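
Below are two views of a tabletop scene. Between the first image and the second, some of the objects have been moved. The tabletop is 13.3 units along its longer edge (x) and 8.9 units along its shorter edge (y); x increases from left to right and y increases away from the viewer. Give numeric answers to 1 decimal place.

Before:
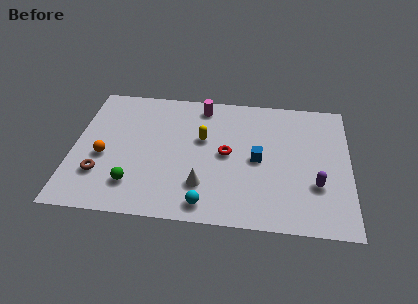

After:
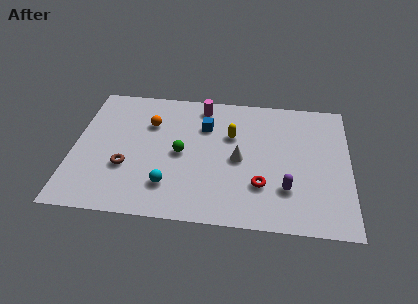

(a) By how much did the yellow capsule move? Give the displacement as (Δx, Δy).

(1.4, 0.4)

The yellow capsule started near (6.2, 5.4) and ended near (7.6, 5.8).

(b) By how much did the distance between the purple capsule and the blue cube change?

+2.4

They were about 3.1 units apart before and 5.5 after — 2.4 units further apart.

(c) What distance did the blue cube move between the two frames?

3.3

The blue cube was near (8.9, 4.3) before and (6.3, 6.3) after, so it travelled √(2.6² + 2.0²) ≈ 3.3 units.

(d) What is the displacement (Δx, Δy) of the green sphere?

(2.2, 2.3)

From the two frames, the green sphere sits at roughly (3.0, 2.0) before and (5.2, 4.3) after.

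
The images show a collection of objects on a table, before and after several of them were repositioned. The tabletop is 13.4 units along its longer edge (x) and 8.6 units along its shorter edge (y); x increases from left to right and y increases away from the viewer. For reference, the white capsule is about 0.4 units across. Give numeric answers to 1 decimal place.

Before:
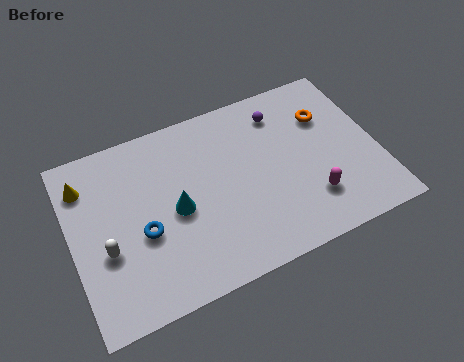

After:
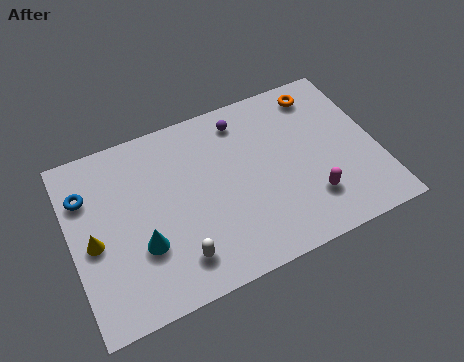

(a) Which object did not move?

the magenta capsule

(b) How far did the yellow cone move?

2.8

The yellow cone moved from about (0.8, 6.7) to (0.9, 3.9), a distance of √(0.1² + 2.8²) ≈ 2.8.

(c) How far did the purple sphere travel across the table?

1.7

The purple sphere was near (9.5, 6.9) before and (7.8, 7.2) after, so it travelled √(1.7² + 0.3²) ≈ 1.7 units.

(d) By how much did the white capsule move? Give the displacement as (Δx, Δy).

(2.9, -1.6)

The white capsule started near (1.4, 3.3) and ended near (4.3, 1.7).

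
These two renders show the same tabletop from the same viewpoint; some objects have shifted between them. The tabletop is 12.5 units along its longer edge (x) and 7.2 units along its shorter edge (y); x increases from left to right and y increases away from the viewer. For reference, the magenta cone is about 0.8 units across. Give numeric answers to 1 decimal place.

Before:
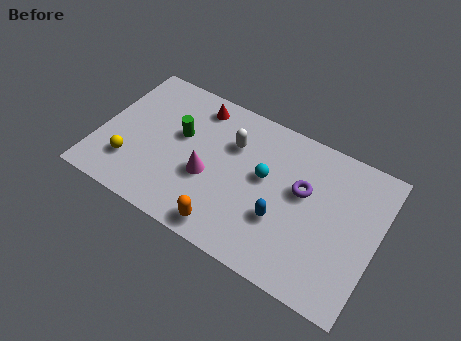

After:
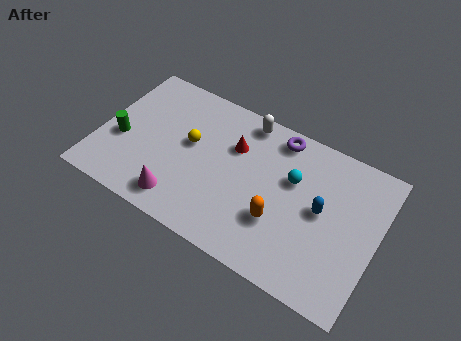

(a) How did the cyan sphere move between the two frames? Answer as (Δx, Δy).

(1.2, 0.5)

The cyan sphere started near (7.4, 4.1) and ended near (8.6, 4.6).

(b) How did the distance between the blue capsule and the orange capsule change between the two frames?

-0.5

The distance was about 2.7 in the first image and 2.2 in the second, so they moved 0.5 units closer together.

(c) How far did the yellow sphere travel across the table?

3.3

The yellow sphere was near (1.6, 1.9) before and (4.0, 4.1) after, so it travelled √(2.4² + 2.2²) ≈ 3.3 units.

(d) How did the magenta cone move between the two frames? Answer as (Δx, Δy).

(-1.0, -1.7)

The magenta cone started near (5.0, 2.9) and ended near (4.0, 1.2).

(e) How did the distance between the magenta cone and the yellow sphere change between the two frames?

-0.6

Before: roughly 3.5 units apart; after: 2.9. That's 0.6 units closer together.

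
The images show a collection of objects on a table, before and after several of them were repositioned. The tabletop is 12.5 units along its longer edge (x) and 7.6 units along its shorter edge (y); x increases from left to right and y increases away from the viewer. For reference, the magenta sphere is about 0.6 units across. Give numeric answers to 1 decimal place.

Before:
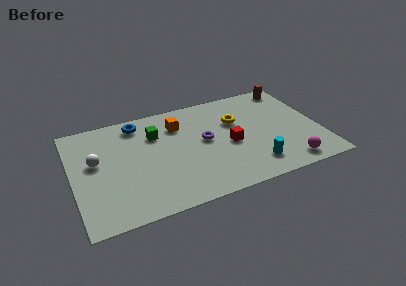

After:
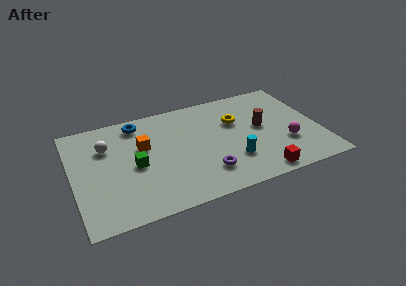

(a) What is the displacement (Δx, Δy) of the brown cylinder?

(-1.9, -2.6)

The brown cylinder was at about (11.5, 6.7) and moved to about (9.6, 4.1).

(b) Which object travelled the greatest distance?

the brown cylinder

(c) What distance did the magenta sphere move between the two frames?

1.5

The magenta sphere moved from about (10.6, 1.0) to (10.7, 2.5), a distance of √(0.1² + 1.5²) ≈ 1.5.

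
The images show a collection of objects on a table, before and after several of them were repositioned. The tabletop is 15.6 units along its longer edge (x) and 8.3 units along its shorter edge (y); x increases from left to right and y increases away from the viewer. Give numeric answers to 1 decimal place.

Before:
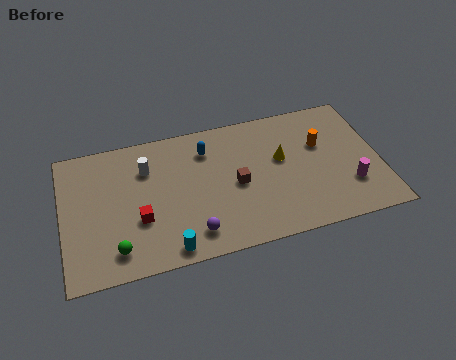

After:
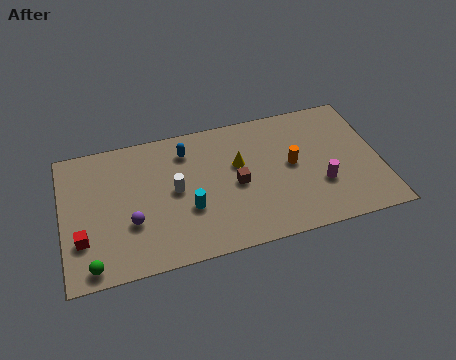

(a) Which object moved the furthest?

the purple sphere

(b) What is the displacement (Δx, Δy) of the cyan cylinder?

(1.1, 2.1)

From the two frames, the cyan cylinder sits at roughly (5.0, 0.9) before and (6.1, 3.0) after.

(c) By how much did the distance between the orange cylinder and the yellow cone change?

+0.7

The distance was about 2.0 in the first image and 2.7 in the second, so they moved 0.7 units further apart.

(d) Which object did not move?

the brown cube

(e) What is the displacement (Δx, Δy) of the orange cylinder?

(-1.5, -0.9)

The orange cylinder started near (12.8, 5.3) and ended near (11.3, 4.4).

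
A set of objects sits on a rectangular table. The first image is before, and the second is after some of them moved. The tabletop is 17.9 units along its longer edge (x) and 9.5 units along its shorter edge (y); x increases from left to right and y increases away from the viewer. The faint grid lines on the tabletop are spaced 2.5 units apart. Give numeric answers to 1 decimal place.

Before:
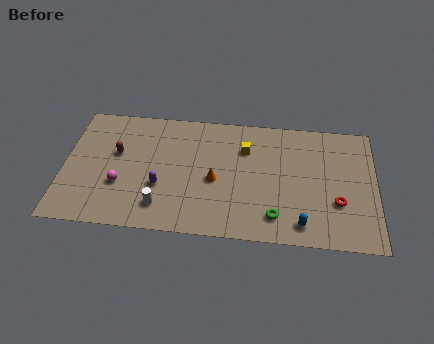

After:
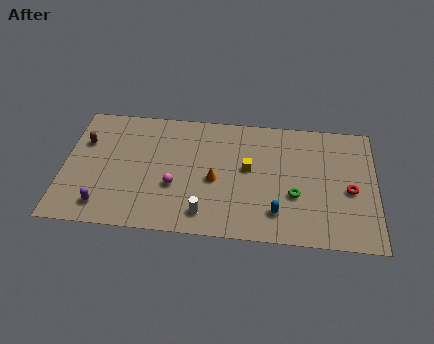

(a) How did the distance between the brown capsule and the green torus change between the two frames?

+2.5

Before: roughly 10.0 units apart; after: 12.5. That's 2.5 units further apart.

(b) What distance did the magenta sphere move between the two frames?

3.1

From (3.3, 3.3) to (6.4, 3.5), the magenta sphere covered √(3.1² + 0.2²) ≈ 3.1 units.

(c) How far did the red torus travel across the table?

1.2

From (15.7, 3.2) to (16.4, 4.2), the red torus covered √(0.7² + 1.0²) ≈ 1.2 units.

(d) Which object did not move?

the orange cone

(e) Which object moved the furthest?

the purple capsule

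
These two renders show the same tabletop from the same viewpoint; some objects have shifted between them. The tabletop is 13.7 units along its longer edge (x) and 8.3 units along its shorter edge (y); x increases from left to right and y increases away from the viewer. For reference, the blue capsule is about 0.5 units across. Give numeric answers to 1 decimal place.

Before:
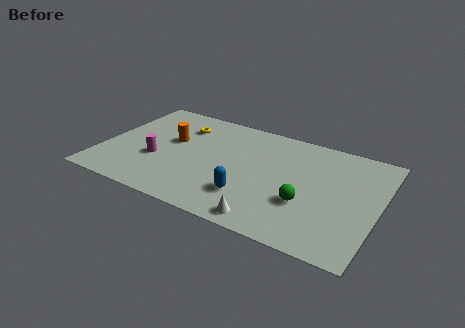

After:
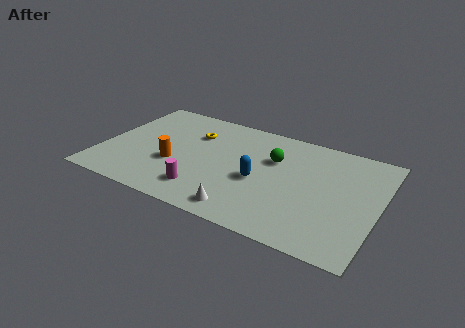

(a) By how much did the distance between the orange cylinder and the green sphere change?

-2.0

They were about 7.3 units apart before and 5.3 after — 2.0 units closer together.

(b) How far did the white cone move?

1.2

The white cone was near (8.7, 0.9) before and (7.5, 1.1) after, so it travelled √(1.2² + 0.2²) ≈ 1.2 units.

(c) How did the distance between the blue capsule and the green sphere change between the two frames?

-0.8

The distance was about 2.8 in the first image and 2.0 in the second, so they moved 0.8 units closer together.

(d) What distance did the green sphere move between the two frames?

3.2

The green sphere was near (10.3, 2.9) before and (8.4, 5.5) after, so it travelled √(1.9² + 2.6²) ≈ 3.2 units.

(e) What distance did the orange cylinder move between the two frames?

1.8

The orange cylinder moved from about (3.3, 4.9) to (3.7, 3.1), a distance of √(0.4² + 1.8²) ≈ 1.8.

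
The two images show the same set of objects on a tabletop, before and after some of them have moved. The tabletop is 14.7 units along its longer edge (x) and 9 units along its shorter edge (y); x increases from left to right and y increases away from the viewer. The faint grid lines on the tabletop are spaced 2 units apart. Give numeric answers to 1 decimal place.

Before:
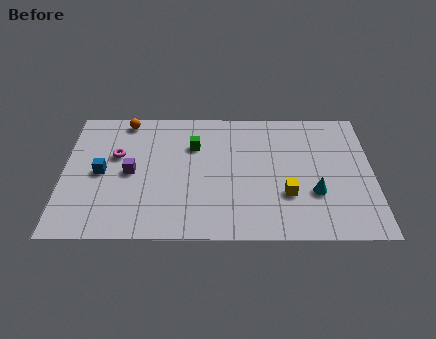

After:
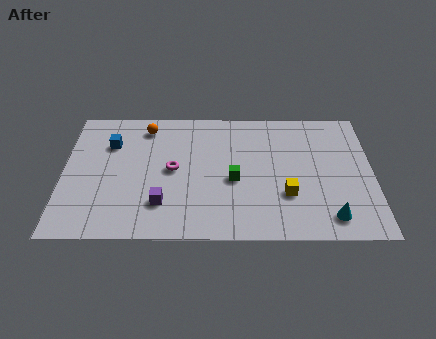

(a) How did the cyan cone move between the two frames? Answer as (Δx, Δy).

(0.7, -1.6)

From the two frames, the cyan cone sits at roughly (11.9, 3.0) before and (12.6, 1.4) after.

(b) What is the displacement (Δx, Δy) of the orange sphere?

(1.0, -0.5)

From the two frames, the orange sphere sits at roughly (2.9, 8.1) before and (3.9, 7.6) after.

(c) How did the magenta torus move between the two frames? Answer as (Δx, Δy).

(2.7, -1.0)

The magenta torus was at about (2.5, 5.6) and moved to about (5.2, 4.6).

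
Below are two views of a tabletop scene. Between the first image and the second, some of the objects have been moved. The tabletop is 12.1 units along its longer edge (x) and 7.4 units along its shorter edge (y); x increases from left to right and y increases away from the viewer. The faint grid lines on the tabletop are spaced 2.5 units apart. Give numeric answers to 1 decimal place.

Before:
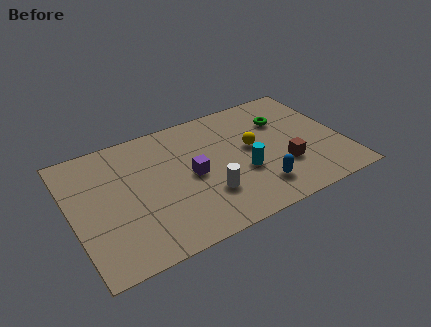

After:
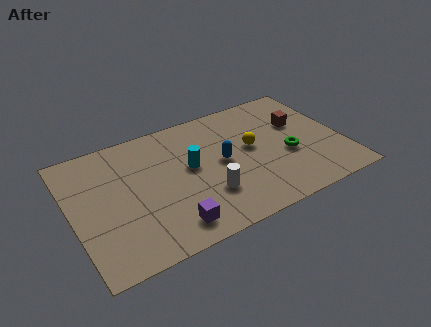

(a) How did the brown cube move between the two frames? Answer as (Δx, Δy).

(1.1, 2.3)

The brown cube was at about (9.3, 2.4) and moved to about (10.4, 4.7).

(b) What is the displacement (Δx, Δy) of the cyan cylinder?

(-2.2, 1.3)

From the two frames, the cyan cylinder sits at roughly (7.5, 2.8) before and (5.3, 4.1) after.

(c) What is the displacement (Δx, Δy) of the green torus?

(-0.1, -2.2)

The green torus was at about (9.7, 5.2) and moved to about (9.6, 3.0).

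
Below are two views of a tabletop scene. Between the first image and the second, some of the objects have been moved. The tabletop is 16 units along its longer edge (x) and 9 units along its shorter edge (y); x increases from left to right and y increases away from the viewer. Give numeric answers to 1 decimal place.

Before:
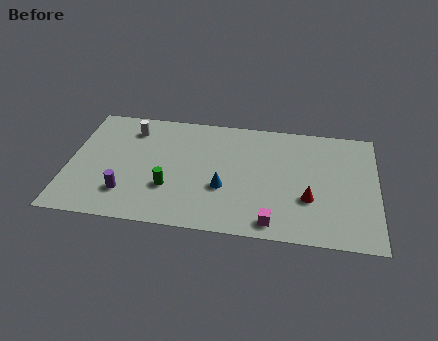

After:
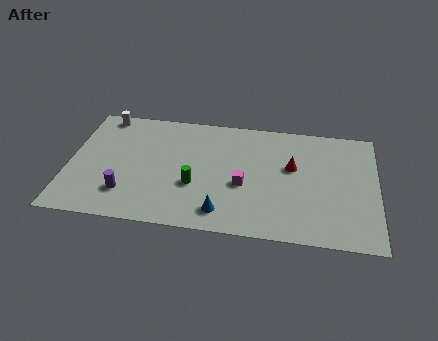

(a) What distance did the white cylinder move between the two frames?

1.7

The white cylinder moved from about (3.1, 7.2) to (1.6, 8.1), a distance of √(1.5² + 0.9²) ≈ 1.7.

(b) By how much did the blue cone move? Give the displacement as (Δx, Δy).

(0.0, -1.8)

The blue cone started near (8.1, 3.3) and ended near (8.1, 1.5).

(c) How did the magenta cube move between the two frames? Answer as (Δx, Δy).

(-1.6, 2.6)

The magenta cube started near (10.7, 1.1) and ended near (9.1, 3.7).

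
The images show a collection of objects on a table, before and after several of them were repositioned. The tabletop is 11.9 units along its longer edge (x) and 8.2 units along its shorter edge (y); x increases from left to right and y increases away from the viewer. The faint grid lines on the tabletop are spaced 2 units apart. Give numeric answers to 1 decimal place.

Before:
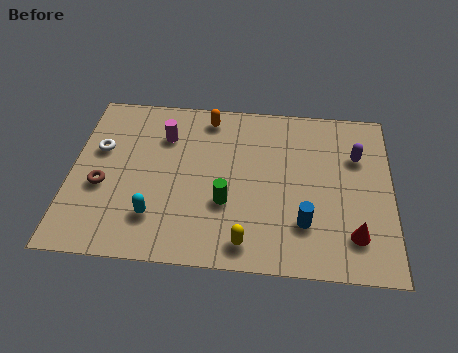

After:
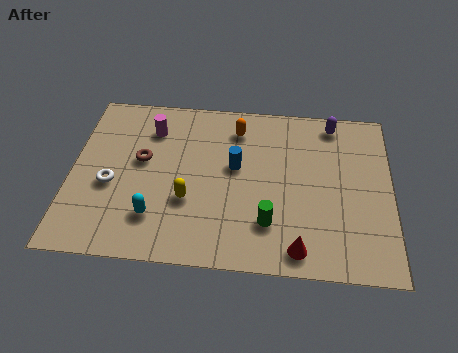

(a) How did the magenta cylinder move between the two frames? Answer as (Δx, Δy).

(-0.5, 0.3)

The magenta cylinder started near (3.4, 6.0) and ended near (2.9, 6.3).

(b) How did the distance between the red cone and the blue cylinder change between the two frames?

+2.6

Before: roughly 1.8 units apart; after: 4.4. That's 2.6 units further apart.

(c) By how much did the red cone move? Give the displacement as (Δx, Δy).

(-2.0, -0.8)

The red cone was at about (10.5, 1.8) and moved to about (8.5, 1.0).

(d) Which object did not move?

the cyan capsule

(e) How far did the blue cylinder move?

3.6

From (8.7, 2.2) to (6.1, 4.7), the blue cylinder covered √(2.6² + 2.5²) ≈ 3.6 units.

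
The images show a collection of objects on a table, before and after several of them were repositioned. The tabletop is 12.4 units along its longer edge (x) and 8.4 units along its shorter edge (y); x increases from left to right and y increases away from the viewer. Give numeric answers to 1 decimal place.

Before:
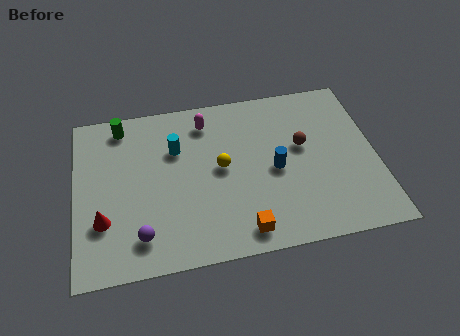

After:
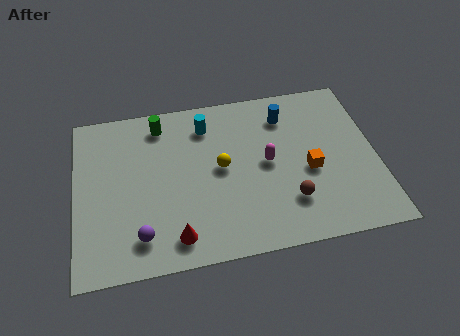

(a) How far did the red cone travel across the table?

3.2

From (1.1, 2.6) to (4.0, 1.3), the red cone covered √(2.9² + 1.3²) ≈ 3.2 units.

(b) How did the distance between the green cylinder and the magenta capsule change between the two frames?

+1.6

The distance was about 3.5 in the first image and 5.1 in the second, so they moved 1.6 units further apart.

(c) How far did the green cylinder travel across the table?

1.6

The green cylinder was near (2.0, 7.3) before and (3.6, 7.1) after, so it travelled √(1.6² + 0.2²) ≈ 1.6 units.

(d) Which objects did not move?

the yellow sphere and the purple sphere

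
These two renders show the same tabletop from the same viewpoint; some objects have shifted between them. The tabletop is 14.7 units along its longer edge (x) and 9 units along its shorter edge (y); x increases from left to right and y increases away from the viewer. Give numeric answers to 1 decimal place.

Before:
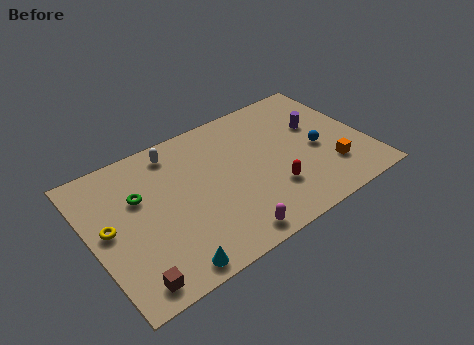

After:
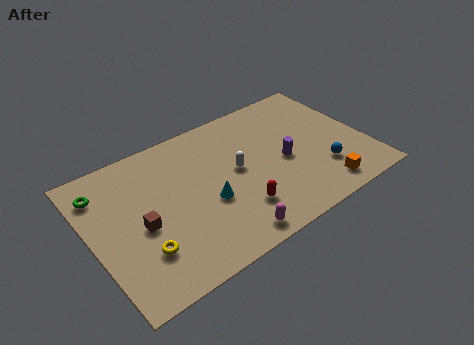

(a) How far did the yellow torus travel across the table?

2.6

From (0.9, 4.7) to (2.3, 2.5), the yellow torus covered √(1.4² + 2.2²) ≈ 2.6 units.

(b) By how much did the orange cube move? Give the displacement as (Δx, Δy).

(-0.7, -1.1)

The orange cube started near (12.5, 2.4) and ended near (11.8, 1.3).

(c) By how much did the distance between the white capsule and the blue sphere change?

-3.2

They were about 8.1 units apart before and 4.9 after — 3.2 units closer together.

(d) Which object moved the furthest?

the white capsule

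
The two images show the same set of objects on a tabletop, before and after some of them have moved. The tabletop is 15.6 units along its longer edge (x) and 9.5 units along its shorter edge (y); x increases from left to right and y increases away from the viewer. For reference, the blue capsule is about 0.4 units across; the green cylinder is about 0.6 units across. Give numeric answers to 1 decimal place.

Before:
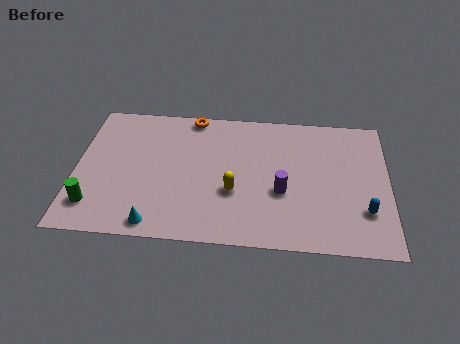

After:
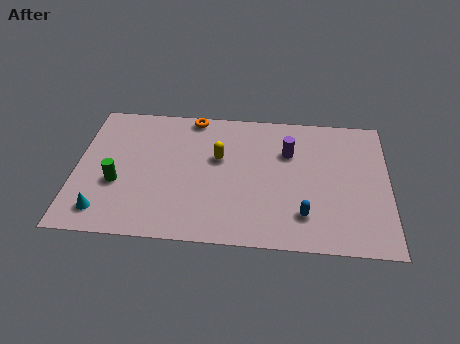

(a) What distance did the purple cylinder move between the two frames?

2.8

The purple cylinder was near (10.3, 3.7) before and (10.6, 6.5) after, so it travelled √(0.3² + 2.8²) ≈ 2.8 units.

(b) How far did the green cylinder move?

1.9

From (1.0, 2.0) to (2.1, 3.6), the green cylinder covered √(1.1² + 1.6²) ≈ 1.9 units.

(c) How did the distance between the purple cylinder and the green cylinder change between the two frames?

-0.5

The distance was about 9.5 in the first image and 9.0 in the second, so they moved 0.5 units closer together.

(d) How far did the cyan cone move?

2.7

The cyan cone moved from about (4.1, 1.0) to (1.5, 1.6), a distance of √(2.6² + 0.6²) ≈ 2.7.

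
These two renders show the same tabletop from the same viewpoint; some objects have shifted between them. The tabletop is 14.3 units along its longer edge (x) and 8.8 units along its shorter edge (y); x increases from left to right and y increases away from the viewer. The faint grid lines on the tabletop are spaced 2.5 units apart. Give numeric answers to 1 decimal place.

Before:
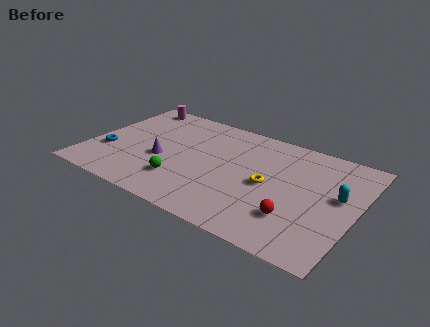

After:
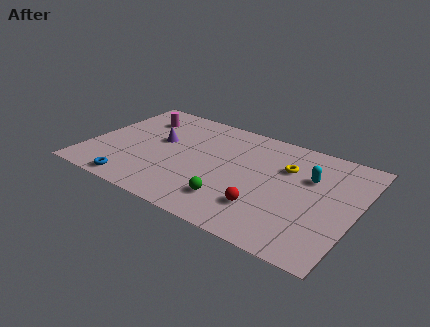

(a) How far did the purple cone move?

1.6

The purple cone was near (4.0, 3.6) before and (3.6, 5.1) after, so it travelled √(0.4² + 1.5²) ≈ 1.6 units.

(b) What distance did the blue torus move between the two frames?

2.8

The blue torus moved from about (1.1, 3.0) to (3.0, 0.9), a distance of √(1.9² + 2.1²) ≈ 2.8.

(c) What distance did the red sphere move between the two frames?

1.6

The red sphere was near (11.4, 2.4) before and (9.8, 2.3) after, so it travelled √(1.6² + 0.1²) ≈ 1.6 units.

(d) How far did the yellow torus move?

1.9

The yellow torus moved from about (9.7, 4.2) to (10.4, 6.0), a distance of √(0.7² + 1.8²) ≈ 1.9.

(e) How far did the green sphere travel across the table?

2.8

The green sphere was near (5.3, 2.3) before and (8.1, 2.0) after, so it travelled √(2.8² + 0.3²) ≈ 2.8 units.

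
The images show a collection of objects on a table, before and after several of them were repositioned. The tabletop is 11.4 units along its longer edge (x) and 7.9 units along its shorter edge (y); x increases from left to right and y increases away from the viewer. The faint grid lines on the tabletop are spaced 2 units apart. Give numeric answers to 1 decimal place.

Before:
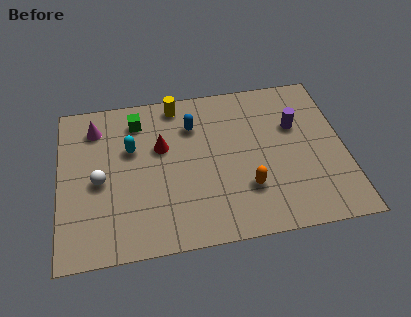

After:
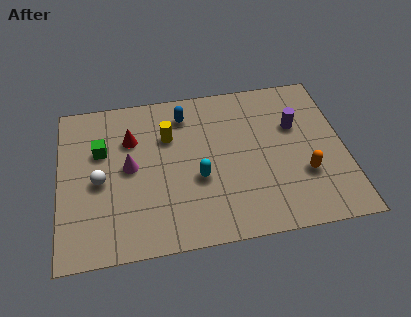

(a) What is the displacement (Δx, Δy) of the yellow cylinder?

(-0.4, -1.6)

The yellow cylinder started near (4.8, 7.0) and ended near (4.4, 5.4).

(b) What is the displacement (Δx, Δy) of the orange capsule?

(2.3, 0.3)

From the two frames, the orange capsule sits at roughly (7.4, 2.3) before and (9.7, 2.6) after.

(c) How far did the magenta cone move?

2.6

From (1.5, 6.3) to (2.8, 4.1), the magenta cone covered √(1.3² + 2.2²) ≈ 2.6 units.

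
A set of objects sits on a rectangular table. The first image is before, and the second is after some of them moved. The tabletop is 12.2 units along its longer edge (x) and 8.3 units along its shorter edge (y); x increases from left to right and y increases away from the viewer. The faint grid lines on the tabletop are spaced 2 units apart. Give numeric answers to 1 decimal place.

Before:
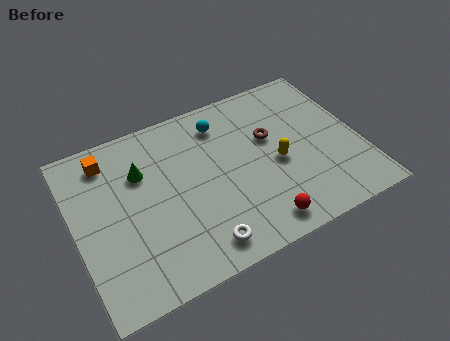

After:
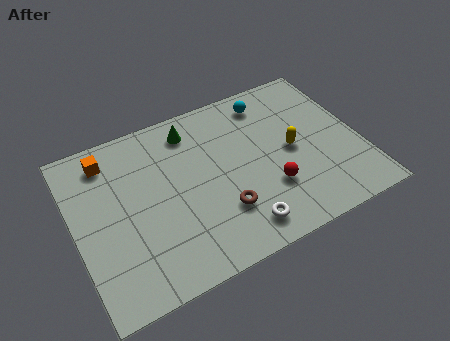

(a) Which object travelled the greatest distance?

the brown torus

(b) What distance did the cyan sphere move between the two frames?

2.1

The cyan sphere moved from about (6.6, 6.7) to (8.7, 7.0), a distance of √(2.1² + 0.3²) ≈ 2.1.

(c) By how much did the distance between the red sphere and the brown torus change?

-2.0

The distance was about 4.1 in the first image and 2.1 in the second, so they moved 2.0 units closer together.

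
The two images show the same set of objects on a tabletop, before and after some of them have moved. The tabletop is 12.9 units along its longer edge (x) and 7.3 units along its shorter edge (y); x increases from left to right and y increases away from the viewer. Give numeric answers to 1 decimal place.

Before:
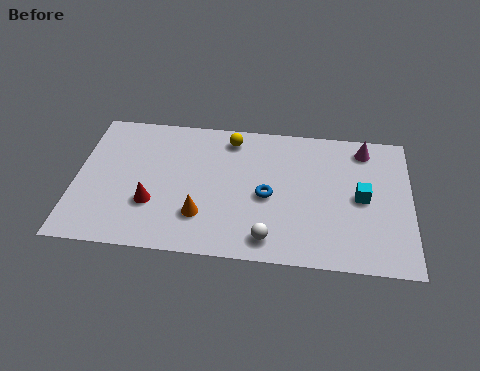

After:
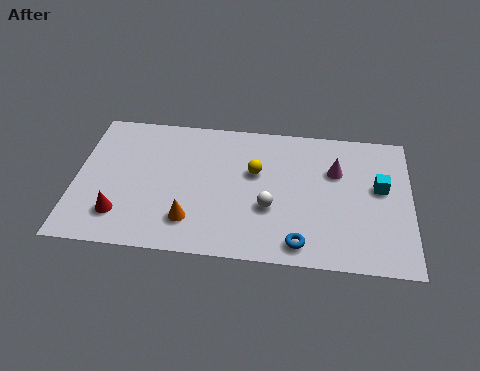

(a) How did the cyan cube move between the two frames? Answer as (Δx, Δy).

(0.7, 0.6)

The cyan cube started near (11.0, 3.6) and ended near (11.7, 4.2).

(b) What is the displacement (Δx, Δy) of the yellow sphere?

(1.0, -1.7)

From the two frames, the yellow sphere sits at roughly (5.9, 6.2) before and (6.9, 4.5) after.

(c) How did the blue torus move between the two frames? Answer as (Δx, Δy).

(1.3, -2.3)

The blue torus was at about (7.4, 3.3) and moved to about (8.7, 1.0).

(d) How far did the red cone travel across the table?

1.4

The red cone moved from about (3.0, 2.4) to (1.8, 1.7), a distance of √(1.2² + 0.7²) ≈ 1.4.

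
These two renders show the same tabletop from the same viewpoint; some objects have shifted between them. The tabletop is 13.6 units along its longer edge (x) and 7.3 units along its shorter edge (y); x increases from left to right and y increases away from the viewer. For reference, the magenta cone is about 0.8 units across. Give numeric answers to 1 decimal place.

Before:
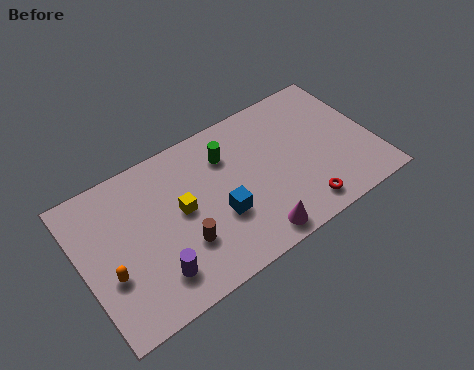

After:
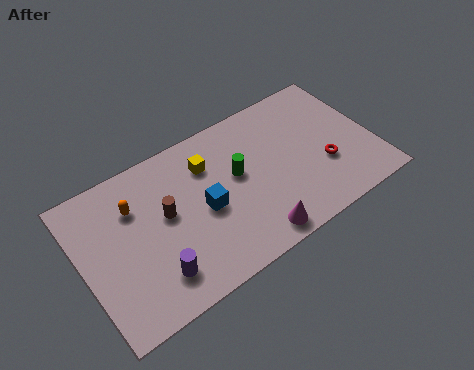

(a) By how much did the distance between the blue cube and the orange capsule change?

-1.6

The distance was about 5.1 in the first image and 3.5 in the second, so they moved 1.6 units closer together.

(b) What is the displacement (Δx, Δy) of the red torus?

(1.4, 1.5)

The red torus was at about (9.8, 1.1) and moved to about (11.2, 2.6).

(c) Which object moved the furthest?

the orange capsule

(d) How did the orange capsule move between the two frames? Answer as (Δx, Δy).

(1.5, 2.5)

The orange capsule started near (1.1, 2.7) and ended near (2.6, 5.2).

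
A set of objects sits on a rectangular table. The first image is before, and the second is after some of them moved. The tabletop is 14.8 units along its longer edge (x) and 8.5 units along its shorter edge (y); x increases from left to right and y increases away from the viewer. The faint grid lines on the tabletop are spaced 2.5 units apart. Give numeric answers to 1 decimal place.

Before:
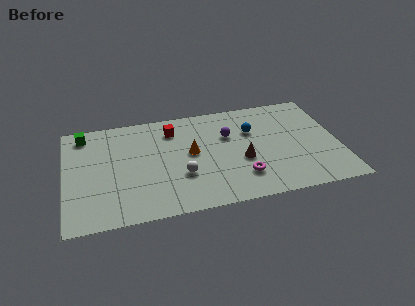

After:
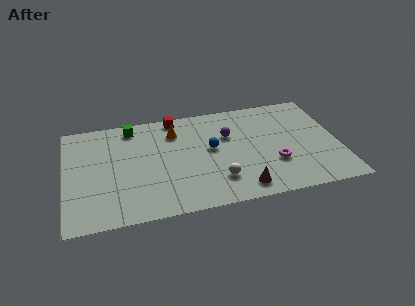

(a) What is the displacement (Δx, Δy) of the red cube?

(0.2, 1.0)

The red cube was at about (5.9, 6.7) and moved to about (6.1, 7.7).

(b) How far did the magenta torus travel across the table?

1.9

From (9.4, 2.1) to (11.2, 2.8), the magenta torus covered √(1.8² + 0.7²) ≈ 1.9 units.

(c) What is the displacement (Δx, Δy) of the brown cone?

(-0.2, -2.2)

The brown cone started near (9.5, 3.4) and ended near (9.3, 1.2).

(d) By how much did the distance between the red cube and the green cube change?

-2.4

They were about 4.8 units apart before and 2.4 after — 2.4 units closer together.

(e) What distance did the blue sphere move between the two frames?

2.5

The blue sphere moved from about (10.2, 5.7) to (7.9, 4.7), a distance of √(2.3² + 1.0²) ≈ 2.5.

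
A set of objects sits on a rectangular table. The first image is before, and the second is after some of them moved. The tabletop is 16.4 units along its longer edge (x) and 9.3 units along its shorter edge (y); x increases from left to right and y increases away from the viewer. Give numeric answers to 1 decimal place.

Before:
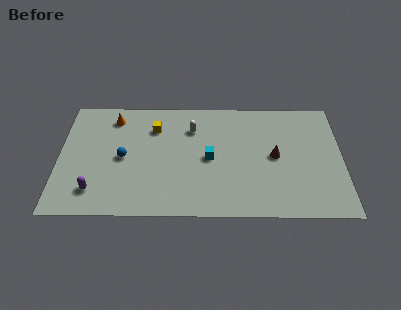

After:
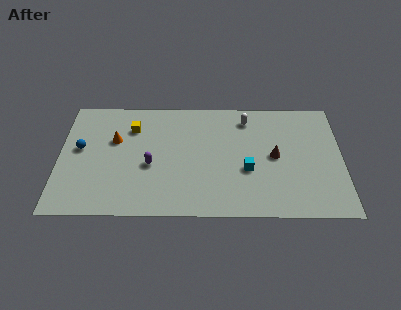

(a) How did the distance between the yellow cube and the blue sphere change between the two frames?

+0.4

Before: roughly 3.0 units apart; after: 3.4. That's 0.4 units further apart.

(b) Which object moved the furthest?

the purple capsule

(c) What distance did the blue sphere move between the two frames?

2.6

The blue sphere moved from about (3.7, 4.5) to (1.2, 5.2), a distance of √(2.5² + 0.7²) ≈ 2.6.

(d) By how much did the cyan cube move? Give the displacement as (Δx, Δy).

(2.2, -0.9)

The cyan cube was at about (8.7, 4.5) and moved to about (10.9, 3.6).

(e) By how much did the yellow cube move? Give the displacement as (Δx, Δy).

(-1.3, 0.0)

The yellow cube started near (5.5, 6.9) and ended near (4.2, 6.9).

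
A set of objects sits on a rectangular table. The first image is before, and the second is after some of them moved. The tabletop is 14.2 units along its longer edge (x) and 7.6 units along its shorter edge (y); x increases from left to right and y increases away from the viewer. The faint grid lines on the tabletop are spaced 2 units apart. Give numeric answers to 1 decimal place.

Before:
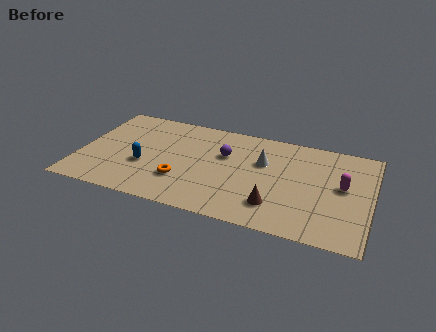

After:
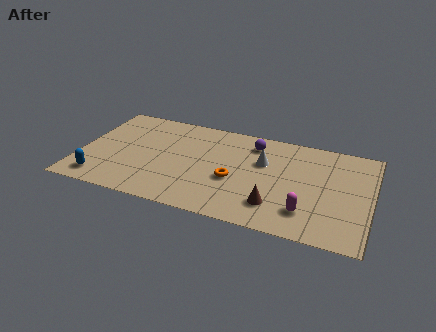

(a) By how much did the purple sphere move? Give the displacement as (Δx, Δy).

(1.3, 1.3)

The purple sphere was at about (7.0, 4.9) and moved to about (8.3, 6.2).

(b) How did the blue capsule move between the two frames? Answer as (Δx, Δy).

(-2.0, -1.7)

The blue capsule started near (3.2, 2.9) and ended near (1.2, 1.2).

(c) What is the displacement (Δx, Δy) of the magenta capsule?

(-1.6, -2.4)

The magenta capsule was at about (12.8, 4.2) and moved to about (11.2, 1.8).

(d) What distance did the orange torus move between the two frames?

2.6

The orange torus was near (5.1, 2.3) before and (7.6, 3.1) after, so it travelled √(2.5² + 0.8²) ≈ 2.6 units.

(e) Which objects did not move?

the brown cone and the white cone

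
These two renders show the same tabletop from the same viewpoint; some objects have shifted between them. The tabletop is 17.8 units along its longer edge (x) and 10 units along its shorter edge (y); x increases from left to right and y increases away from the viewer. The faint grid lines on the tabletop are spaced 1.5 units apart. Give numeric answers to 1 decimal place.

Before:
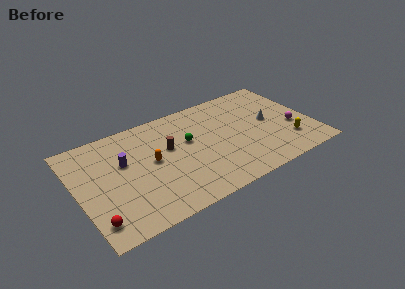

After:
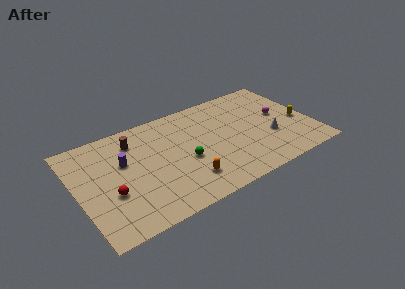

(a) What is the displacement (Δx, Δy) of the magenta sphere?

(-0.7, 1.7)

The magenta sphere started near (16.3, 3.8) and ended near (15.6, 5.5).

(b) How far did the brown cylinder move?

3.1

The brown cylinder moved from about (7.0, 6.0) to (4.6, 7.9), a distance of √(2.4² + 1.9²) ≈ 3.1.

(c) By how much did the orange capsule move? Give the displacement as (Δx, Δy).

(2.2, -3.0)

The orange capsule started near (5.6, 5.3) and ended near (7.8, 2.3).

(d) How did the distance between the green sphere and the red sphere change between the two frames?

-3.0

Before: roughly 8.7 units apart; after: 5.7. That's 3.0 units closer together.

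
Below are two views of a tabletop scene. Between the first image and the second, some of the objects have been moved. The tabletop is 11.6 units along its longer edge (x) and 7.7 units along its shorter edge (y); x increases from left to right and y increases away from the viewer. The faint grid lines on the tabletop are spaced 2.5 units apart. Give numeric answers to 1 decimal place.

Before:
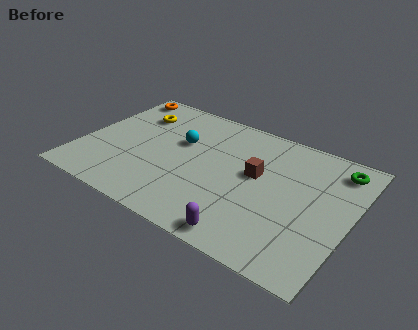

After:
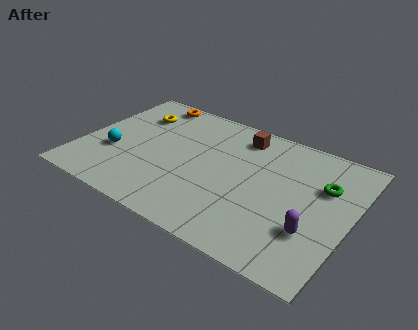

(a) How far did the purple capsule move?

3.0

The purple capsule moved from about (7.7, 0.8) to (10.2, 2.4), a distance of √(2.5² + 1.6²) ≈ 3.0.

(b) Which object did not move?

the yellow torus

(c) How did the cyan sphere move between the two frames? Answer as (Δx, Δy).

(-2.6, -2.0)

From the two frames, the cyan sphere sits at roughly (4.1, 4.8) before and (1.5, 2.8) after.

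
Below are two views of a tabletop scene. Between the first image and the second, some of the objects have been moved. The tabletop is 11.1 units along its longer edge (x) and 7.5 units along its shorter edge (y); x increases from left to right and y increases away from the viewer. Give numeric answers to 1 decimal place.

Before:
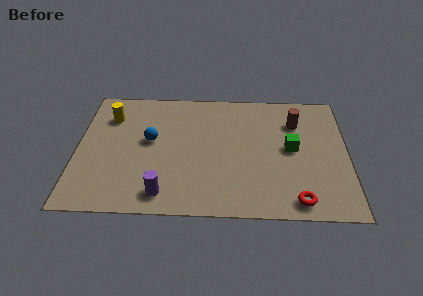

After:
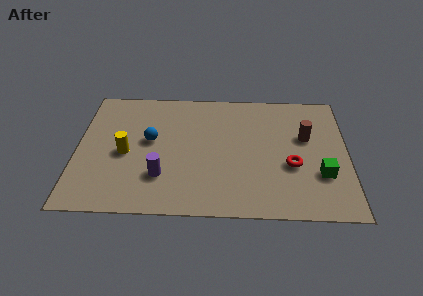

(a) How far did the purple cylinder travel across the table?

1.0

The purple cylinder moved from about (3.6, 1.1) to (3.5, 2.1), a distance of √(0.1² + 1.0²) ≈ 1.0.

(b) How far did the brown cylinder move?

1.0

The brown cylinder was near (9.0, 5.5) before and (9.4, 4.6) after, so it travelled √(0.4² + 0.9²) ≈ 1.0 units.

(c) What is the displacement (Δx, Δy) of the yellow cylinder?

(0.7, -2.2)

From the two frames, the yellow cylinder sits at roughly (1.3, 5.6) before and (2.0, 3.4) after.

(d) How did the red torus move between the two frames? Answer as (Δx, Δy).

(-0.2, 2.0)

The red torus was at about (9.0, 0.9) and moved to about (8.8, 2.9).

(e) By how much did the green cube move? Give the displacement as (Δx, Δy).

(1.2, -1.5)

The green cube was at about (8.8, 3.9) and moved to about (10.0, 2.4).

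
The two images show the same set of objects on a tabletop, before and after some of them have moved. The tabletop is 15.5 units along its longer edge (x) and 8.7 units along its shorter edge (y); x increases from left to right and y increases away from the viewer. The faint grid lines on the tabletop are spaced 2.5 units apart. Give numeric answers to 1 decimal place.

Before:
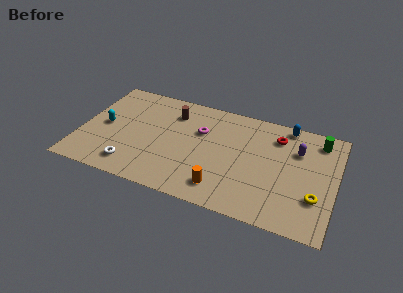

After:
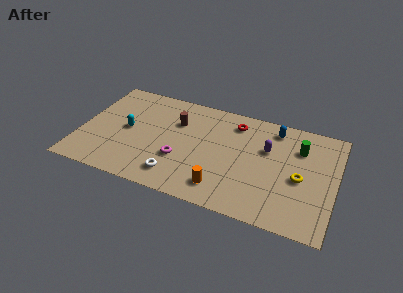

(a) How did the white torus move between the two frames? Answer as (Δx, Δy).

(2.7, 0.1)

From the two frames, the white torus sits at roughly (3.4, 1.5) before and (6.1, 1.6) after.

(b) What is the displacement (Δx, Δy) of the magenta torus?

(-1.0, -2.7)

From the two frames, the magenta torus sits at roughly (7.2, 5.7) before and (6.2, 3.0) after.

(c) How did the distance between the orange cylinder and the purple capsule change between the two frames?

-1.5

They were about 6.2 units apart before and 4.7 after — 1.5 units closer together.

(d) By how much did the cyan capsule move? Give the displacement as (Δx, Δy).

(1.4, 0.1)

The cyan capsule started near (1.4, 4.3) and ended near (2.8, 4.4).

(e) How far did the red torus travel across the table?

2.6

From (11.8, 6.8) to (9.2, 7.1), the red torus covered √(2.6² + 0.3²) ≈ 2.6 units.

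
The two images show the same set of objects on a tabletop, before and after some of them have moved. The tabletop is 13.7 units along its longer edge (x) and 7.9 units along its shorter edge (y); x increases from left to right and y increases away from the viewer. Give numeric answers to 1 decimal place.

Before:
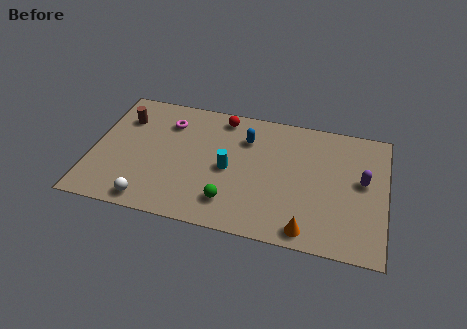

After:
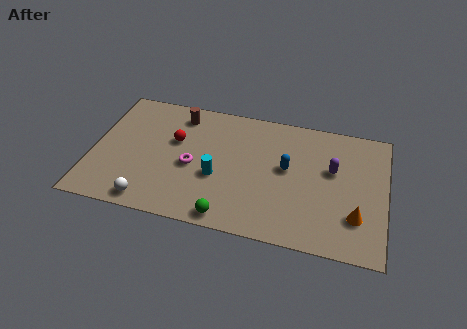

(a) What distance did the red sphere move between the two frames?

2.9

From (5.9, 6.9) to (3.8, 4.9), the red sphere covered √(2.1² + 2.0²) ≈ 2.9 units.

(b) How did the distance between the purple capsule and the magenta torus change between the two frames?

-2.7

They were about 9.3 units apart before and 6.6 after — 2.7 units closer together.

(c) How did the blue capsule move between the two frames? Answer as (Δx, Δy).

(2.0, -1.4)

From the two frames, the blue capsule sits at roughly (7.1, 5.8) before and (9.1, 4.4) after.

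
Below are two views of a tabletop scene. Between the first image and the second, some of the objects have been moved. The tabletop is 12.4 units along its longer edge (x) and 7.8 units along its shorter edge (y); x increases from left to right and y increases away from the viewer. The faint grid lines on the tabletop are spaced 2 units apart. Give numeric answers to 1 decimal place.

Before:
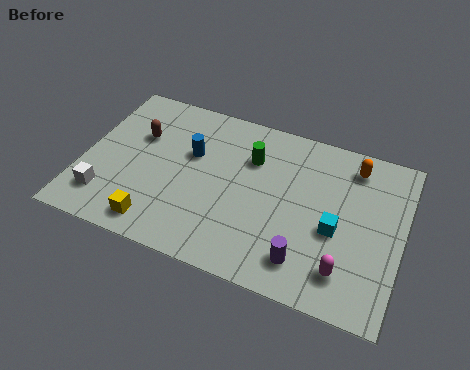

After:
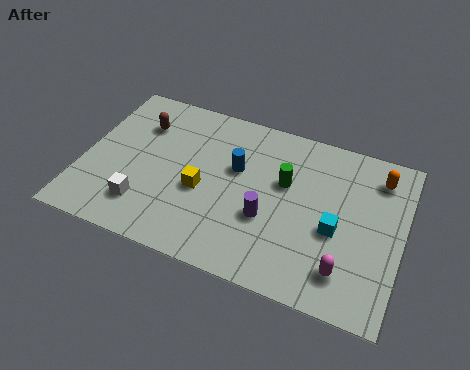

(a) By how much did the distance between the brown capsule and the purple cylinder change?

-1.8

The distance was about 7.8 in the first image and 6.0 in the second, so they moved 1.8 units closer together.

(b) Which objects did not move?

the magenta capsule and the cyan cube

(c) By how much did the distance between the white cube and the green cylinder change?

-0.5

The distance was about 6.5 in the first image and 6.0 in the second, so they moved 0.5 units closer together.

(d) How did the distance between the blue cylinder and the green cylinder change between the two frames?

-0.5

They were about 2.4 units apart before and 1.9 after — 0.5 units closer together.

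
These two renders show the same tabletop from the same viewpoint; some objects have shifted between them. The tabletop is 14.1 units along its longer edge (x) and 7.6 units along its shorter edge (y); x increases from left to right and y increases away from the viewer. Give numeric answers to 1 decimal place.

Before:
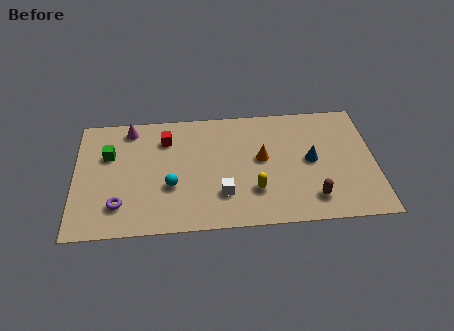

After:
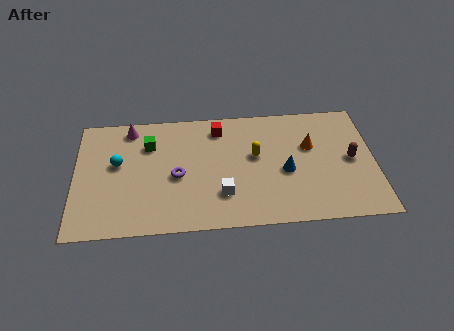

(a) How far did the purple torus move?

3.1

The purple torus was near (2.1, 1.8) before and (4.8, 3.4) after, so it travelled √(2.7² + 1.6²) ≈ 3.1 units.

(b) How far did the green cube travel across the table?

2.0

From (1.6, 5.0) to (3.5, 5.5), the green cube covered √(1.9² + 0.5²) ≈ 2.0 units.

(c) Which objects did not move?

the magenta cone and the white cube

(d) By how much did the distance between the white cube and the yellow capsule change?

+1.3

They were about 1.5 units apart before and 2.8 after — 1.3 units further apart.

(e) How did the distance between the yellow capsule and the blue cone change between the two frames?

-1.4

They were about 3.2 units apart before and 1.8 after — 1.4 units closer together.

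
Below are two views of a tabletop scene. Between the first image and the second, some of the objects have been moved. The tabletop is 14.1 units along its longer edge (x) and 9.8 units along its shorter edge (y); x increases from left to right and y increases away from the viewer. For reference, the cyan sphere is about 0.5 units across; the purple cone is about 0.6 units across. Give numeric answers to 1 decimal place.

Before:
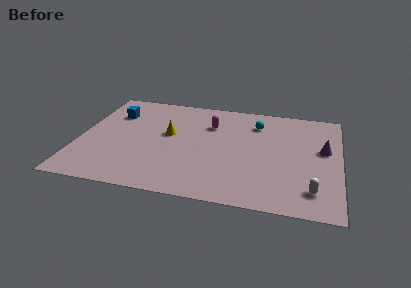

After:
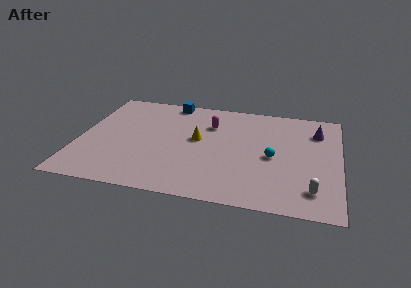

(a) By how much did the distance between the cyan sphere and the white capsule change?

-3.1

The distance was about 6.5 in the first image and 3.4 in the second, so they moved 3.1 units closer together.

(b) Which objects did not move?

the magenta capsule and the white capsule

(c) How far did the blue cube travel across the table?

3.5

The blue cube was near (1.7, 7.1) before and (4.7, 8.9) after, so it travelled √(3.0² + 1.8²) ≈ 3.5 units.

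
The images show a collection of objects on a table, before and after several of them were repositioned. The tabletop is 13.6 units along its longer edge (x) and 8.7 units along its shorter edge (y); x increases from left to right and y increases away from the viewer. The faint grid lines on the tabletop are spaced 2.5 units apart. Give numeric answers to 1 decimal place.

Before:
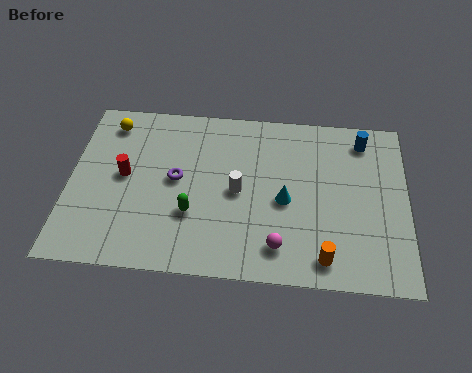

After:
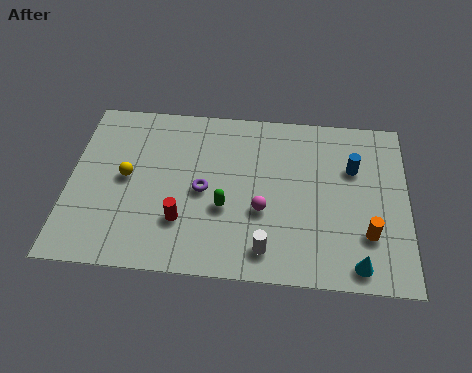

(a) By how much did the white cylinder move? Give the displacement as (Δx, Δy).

(1.2, -2.8)

From the two frames, the white cylinder sits at roughly (6.8, 4.2) before and (8.0, 1.4) after.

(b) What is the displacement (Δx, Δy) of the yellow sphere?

(0.8, -2.8)

The yellow sphere was at about (1.5, 7.3) and moved to about (2.3, 4.5).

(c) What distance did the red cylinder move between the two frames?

3.2

The red cylinder moved from about (2.2, 4.6) to (4.6, 2.5), a distance of √(2.4² + 2.1²) ≈ 3.2.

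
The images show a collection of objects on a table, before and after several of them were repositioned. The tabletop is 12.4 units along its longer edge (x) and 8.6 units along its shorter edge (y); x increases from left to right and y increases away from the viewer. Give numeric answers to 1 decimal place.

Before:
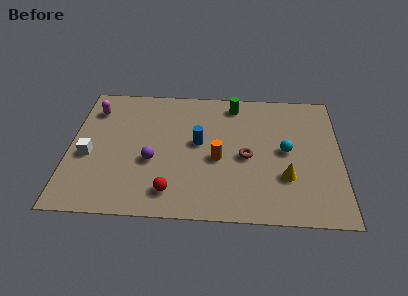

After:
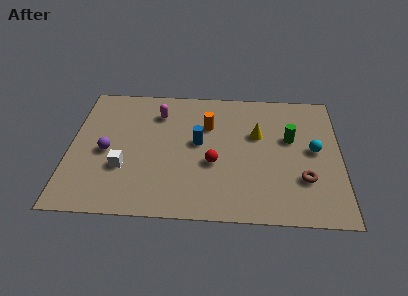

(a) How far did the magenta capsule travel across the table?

3.0

The magenta capsule was near (1.0, 6.7) before and (4.0, 6.6) after, so it travelled √(3.0² + 0.1²) ≈ 3.0 units.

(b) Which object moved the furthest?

the green cylinder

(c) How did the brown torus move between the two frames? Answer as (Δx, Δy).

(2.6, -1.3)

From the two frames, the brown torus sits at roughly (8.1, 3.9) before and (10.7, 2.6) after.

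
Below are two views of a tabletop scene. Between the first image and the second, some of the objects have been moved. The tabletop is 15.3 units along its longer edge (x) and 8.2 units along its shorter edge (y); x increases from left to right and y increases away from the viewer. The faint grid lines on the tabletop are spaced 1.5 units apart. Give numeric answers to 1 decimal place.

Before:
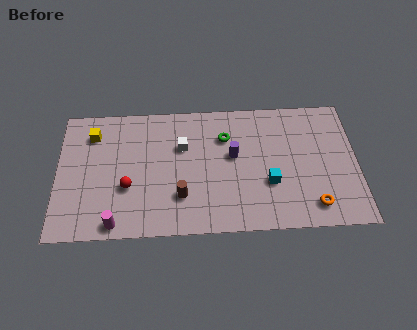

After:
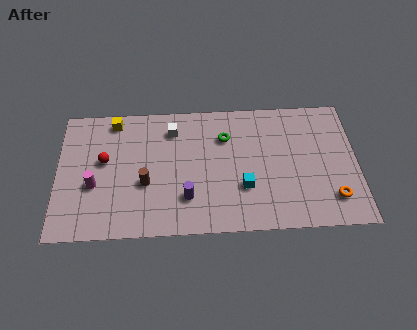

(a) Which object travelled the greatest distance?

the purple cylinder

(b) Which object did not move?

the green torus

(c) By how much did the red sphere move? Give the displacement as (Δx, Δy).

(-1.2, 1.7)

The red sphere was at about (3.6, 3.0) and moved to about (2.4, 4.7).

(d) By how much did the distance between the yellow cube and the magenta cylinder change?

-1.6

Before: roughly 5.7 units apart; after: 4.1. That's 1.6 units closer together.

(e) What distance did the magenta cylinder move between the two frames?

2.6

The magenta cylinder was near (3.0, 0.8) before and (1.9, 3.2) after, so it travelled √(1.1² + 2.4²) ≈ 2.6 units.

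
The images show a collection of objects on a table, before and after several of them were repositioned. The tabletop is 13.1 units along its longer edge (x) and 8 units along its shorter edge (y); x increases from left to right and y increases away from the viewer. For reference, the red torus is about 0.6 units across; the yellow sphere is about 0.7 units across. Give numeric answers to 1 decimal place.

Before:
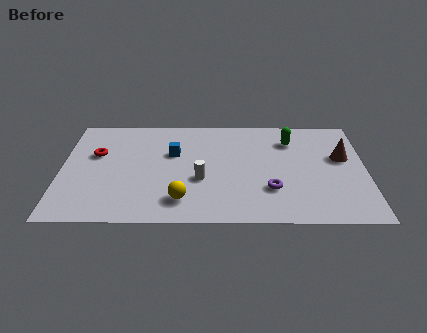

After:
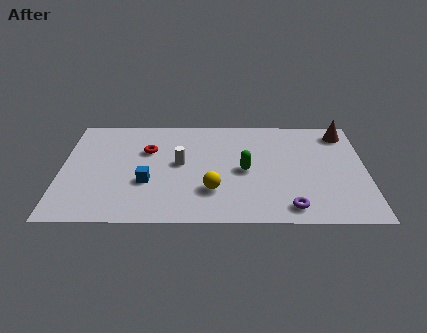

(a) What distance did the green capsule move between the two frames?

3.0

The green capsule moved from about (9.9, 6.1) to (7.9, 3.8), a distance of √(2.0² + 2.3²) ≈ 3.0.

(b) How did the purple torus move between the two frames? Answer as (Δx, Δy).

(0.8, -1.3)

The purple torus was at about (9.0, 2.4) and moved to about (9.8, 1.1).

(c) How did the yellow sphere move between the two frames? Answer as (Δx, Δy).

(1.3, 0.7)

From the two frames, the yellow sphere sits at roughly (5.2, 1.6) before and (6.5, 2.3) after.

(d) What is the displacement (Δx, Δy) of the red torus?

(2.2, 0.3)

The red torus started near (1.5, 5.0) and ended near (3.7, 5.3).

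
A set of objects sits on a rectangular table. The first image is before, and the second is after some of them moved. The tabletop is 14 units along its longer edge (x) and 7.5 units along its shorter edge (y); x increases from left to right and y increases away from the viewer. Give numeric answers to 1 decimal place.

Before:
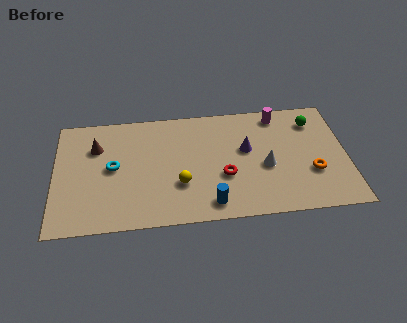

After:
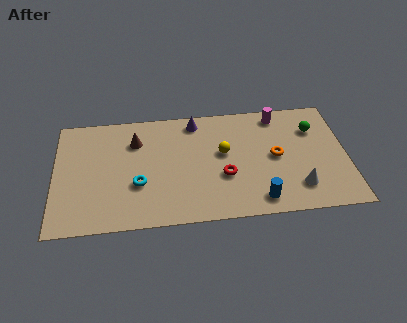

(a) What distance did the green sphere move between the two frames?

0.5

From (12.5, 5.9) to (12.5, 5.4), the green sphere covered √(0.0² + 0.5²) ≈ 0.5 units.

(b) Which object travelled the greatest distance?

the purple cone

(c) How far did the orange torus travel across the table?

2.1

From (12.3, 2.6) to (10.6, 3.8), the orange torus covered √(1.7² + 1.2²) ≈ 2.1 units.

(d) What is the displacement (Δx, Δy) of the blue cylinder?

(2.3, 0.0)

The blue cylinder started near (7.4, 1.1) and ended near (9.7, 1.1).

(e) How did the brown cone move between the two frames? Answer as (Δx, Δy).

(1.9, 0.2)

The brown cone started near (2.0, 5.3) and ended near (3.9, 5.5).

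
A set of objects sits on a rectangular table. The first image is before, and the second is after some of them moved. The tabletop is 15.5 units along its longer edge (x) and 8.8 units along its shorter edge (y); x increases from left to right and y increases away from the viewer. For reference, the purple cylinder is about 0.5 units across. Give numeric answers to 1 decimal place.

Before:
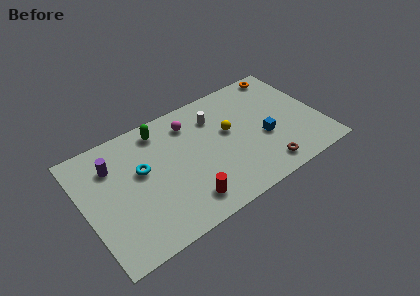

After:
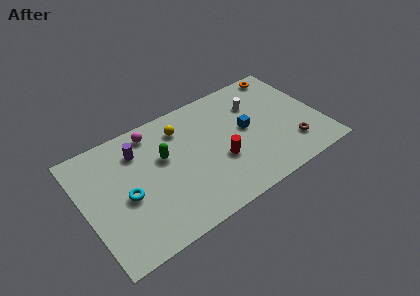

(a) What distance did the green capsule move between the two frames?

2.1

From (5.4, 7.5) to (5.3, 5.4), the green capsule covered √(0.1² + 2.1²) ≈ 2.1 units.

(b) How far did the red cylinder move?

3.1

The red cylinder moved from about (6.1, 1.6) to (8.7, 3.3), a distance of √(2.6² + 1.7²) ≈ 3.1.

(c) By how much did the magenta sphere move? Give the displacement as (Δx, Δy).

(-2.4, 0.6)

From the two frames, the magenta sphere sits at roughly (7.3, 7.0) before and (4.9, 7.6) after.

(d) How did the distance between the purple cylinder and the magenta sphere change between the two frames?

-3.8

Before: roughly 5.2 units apart; after: 1.4. That's 3.8 units closer together.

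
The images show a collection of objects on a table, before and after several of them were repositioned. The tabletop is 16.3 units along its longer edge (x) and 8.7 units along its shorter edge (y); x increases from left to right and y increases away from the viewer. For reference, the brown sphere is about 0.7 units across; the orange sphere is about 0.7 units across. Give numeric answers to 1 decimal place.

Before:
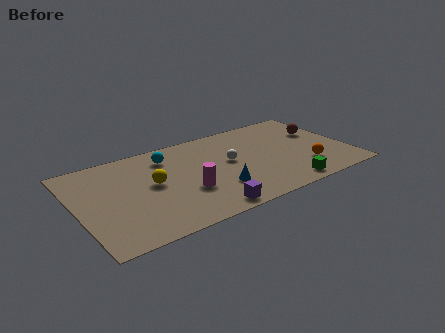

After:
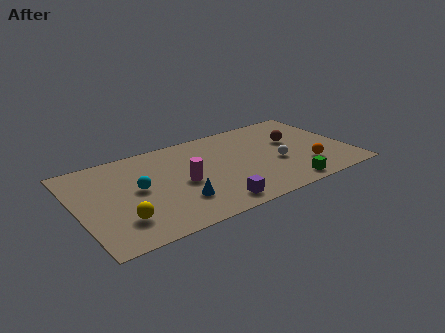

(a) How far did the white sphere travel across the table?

3.0

The white sphere moved from about (9.2, 4.8) to (11.9, 3.5), a distance of √(2.7² + 1.3²) ≈ 3.0.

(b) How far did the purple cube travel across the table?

0.6

The purple cube was near (7.1, 0.9) before and (7.6, 1.2) after, so it travelled √(0.5² + 0.3²) ≈ 0.6 units.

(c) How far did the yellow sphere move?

3.3

From (4.5, 4.7) to (2.3, 2.2), the yellow sphere covered √(2.2² + 2.5²) ≈ 3.3 units.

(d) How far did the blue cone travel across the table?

2.4

The blue cone moved from about (8.1, 2.5) to (5.7, 2.4), a distance of √(2.4² + 0.1²) ≈ 2.4.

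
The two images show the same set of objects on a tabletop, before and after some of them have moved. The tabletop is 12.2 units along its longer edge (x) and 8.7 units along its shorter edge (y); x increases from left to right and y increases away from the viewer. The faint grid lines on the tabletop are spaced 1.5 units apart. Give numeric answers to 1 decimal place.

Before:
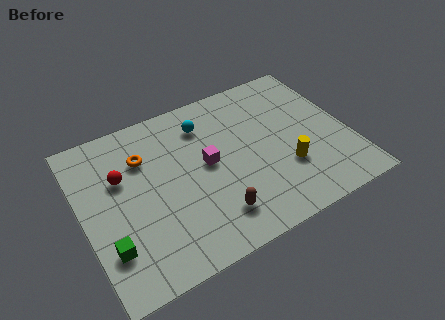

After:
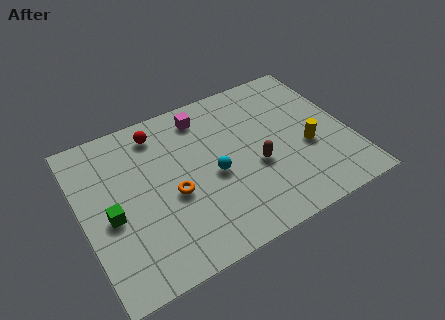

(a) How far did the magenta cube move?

2.7

From (5.7, 4.6) to (5.9, 7.3), the magenta cube covered √(0.2² + 2.7²) ≈ 2.7 units.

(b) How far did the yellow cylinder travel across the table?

1.3

The yellow cylinder was near (9.1, 2.8) before and (10.2, 3.5) after, so it travelled √(1.1² + 0.7²) ≈ 1.3 units.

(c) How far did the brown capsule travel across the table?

2.8

The brown capsule was near (5.6, 1.8) before and (7.8, 3.5) after, so it travelled √(2.2² + 1.7²) ≈ 2.8 units.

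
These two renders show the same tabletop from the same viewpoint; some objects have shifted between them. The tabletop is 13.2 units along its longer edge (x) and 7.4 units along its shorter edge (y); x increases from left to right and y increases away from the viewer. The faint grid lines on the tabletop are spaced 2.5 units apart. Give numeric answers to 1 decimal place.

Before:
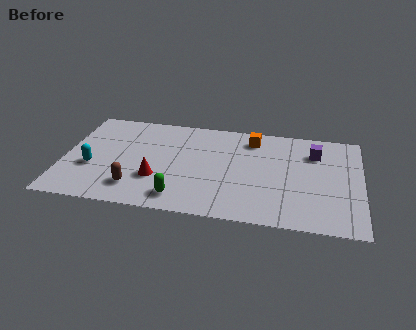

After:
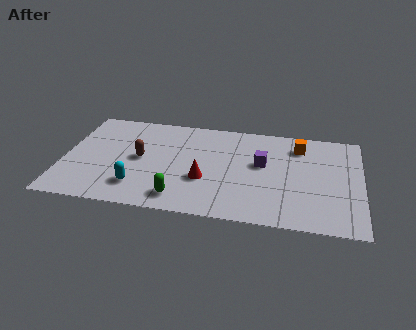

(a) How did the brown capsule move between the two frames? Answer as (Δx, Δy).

(0.1, 2.2)

The brown capsule was at about (3.3, 1.6) and moved to about (3.4, 3.8).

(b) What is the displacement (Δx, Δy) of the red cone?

(2.1, 0.3)

From the two frames, the red cone sits at roughly (4.2, 2.4) before and (6.3, 2.7) after.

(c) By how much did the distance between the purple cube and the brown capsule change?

-3.3

The distance was about 8.7 in the first image and 5.4 in the second, so they moved 3.3 units closer together.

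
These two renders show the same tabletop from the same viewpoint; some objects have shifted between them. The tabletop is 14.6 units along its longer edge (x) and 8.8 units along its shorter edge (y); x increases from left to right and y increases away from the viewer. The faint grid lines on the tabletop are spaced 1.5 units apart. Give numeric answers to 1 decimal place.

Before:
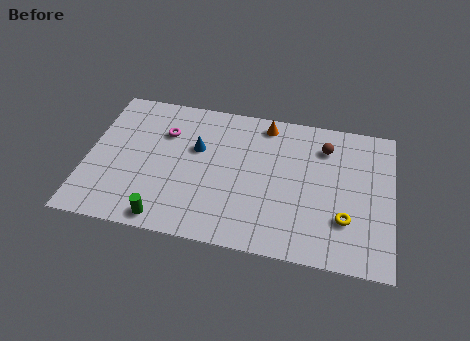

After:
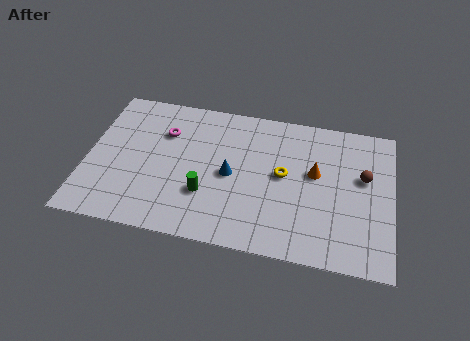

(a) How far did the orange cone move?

3.6

The orange cone was near (8.4, 7.7) before and (10.9, 5.1) after, so it travelled √(2.5² + 2.6²) ≈ 3.6 units.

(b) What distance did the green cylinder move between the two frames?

2.6

The green cylinder moved from about (4.0, 0.9) to (5.8, 2.8), a distance of √(1.8² + 1.9²) ≈ 2.6.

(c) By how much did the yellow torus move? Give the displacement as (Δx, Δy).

(-3.0, 2.1)

The yellow torus was at about (12.4, 2.6) and moved to about (9.4, 4.7).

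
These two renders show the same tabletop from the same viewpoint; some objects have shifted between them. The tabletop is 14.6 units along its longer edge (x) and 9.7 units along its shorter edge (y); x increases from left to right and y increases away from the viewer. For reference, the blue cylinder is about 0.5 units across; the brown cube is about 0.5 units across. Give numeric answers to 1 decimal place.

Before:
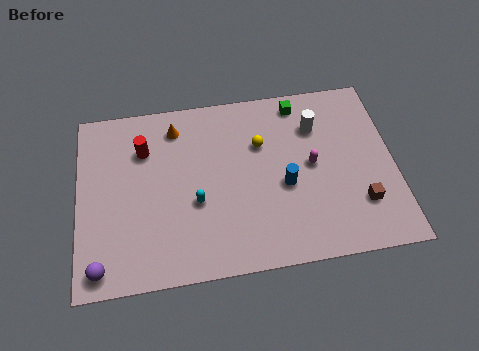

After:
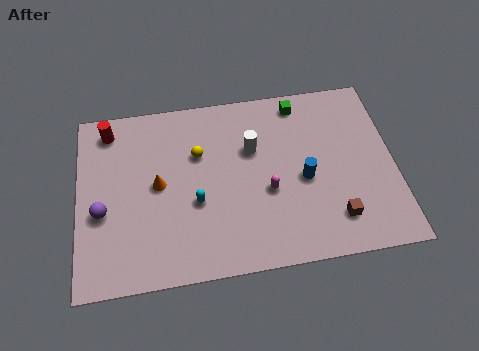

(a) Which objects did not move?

the cyan capsule and the green cube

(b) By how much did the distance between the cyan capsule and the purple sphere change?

-0.9

Before: roughly 5.2 units apart; after: 4.3. That's 0.9 units closer together.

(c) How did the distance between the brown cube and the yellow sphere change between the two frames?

+1.6

The distance was about 5.9 in the first image and 7.5 in the second, so they moved 1.6 units further apart.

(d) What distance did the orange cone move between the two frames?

3.1

The orange cone was near (4.6, 8.0) before and (3.7, 5.0) after, so it travelled √(0.9² + 3.0²) ≈ 3.1 units.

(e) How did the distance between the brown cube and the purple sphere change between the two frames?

-1.2

The distance was about 12.0 in the first image and 10.8 in the second, so they moved 1.2 units closer together.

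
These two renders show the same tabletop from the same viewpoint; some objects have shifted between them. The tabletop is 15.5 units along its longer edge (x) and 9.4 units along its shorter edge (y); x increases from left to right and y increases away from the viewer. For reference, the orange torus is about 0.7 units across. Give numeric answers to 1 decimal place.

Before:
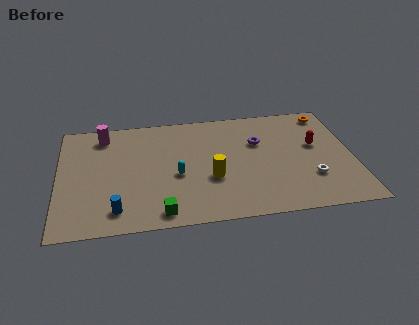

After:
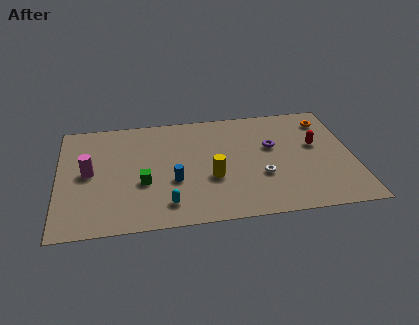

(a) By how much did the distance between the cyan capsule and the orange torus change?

+1.3

They were about 9.2 units apart before and 10.5 after — 1.3 units further apart.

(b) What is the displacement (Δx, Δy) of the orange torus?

(-0.1, -0.6)

From the two frames, the orange torus sits at roughly (14.4, 8.2) before and (14.3, 7.6) after.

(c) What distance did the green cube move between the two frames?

2.7

The green cube moved from about (5.3, 1.1) to (4.4, 3.6), a distance of √(0.9² + 2.5²) ≈ 2.7.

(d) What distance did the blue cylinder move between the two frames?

3.6

From (3.0, 1.6) to (6.0, 3.5), the blue cylinder covered √(3.0² + 1.9²) ≈ 3.6 units.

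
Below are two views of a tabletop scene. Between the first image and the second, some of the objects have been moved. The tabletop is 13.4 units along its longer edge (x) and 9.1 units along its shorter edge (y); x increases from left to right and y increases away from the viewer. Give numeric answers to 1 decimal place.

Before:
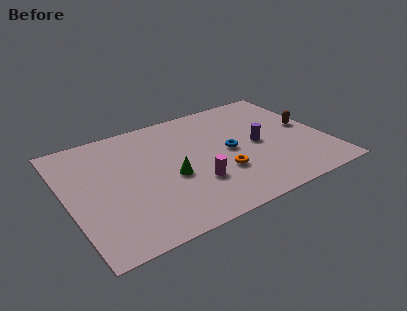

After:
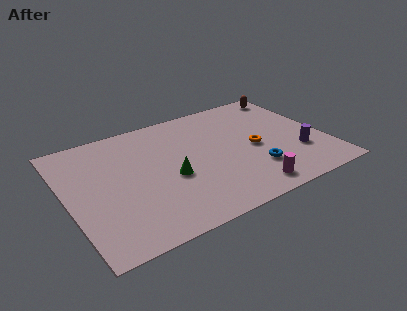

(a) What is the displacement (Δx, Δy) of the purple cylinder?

(1.9, -1.6)

The purple cylinder started near (9.9, 4.4) and ended near (11.8, 2.8).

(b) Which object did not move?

the green cone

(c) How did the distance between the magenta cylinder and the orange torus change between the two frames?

+1.7

They were about 1.4 units apart before and 3.1 after — 1.7 units further apart.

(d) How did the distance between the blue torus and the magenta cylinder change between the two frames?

-1.3

Before: roughly 2.7 units apart; after: 1.4. That's 1.3 units closer together.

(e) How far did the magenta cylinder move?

3.0

The magenta cylinder moved from about (6.3, 2.8) to (8.8, 1.2), a distance of √(2.5² + 1.6²) ≈ 3.0.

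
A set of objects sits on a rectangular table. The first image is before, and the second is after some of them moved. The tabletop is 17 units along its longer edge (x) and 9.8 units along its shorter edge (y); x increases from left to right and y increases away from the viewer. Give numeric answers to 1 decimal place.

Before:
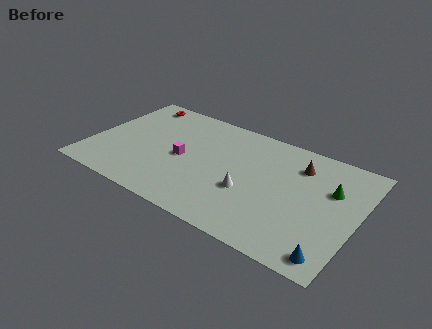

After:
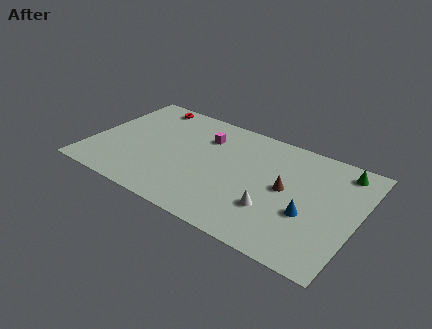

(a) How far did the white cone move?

1.8

The white cone moved from about (10.3, 3.7) to (12.0, 3.0), a distance of √(1.7² + 0.7²) ≈ 1.8.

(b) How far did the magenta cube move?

2.8

The magenta cube was near (5.9, 4.6) before and (6.9, 7.2) after, so it travelled √(1.0² + 2.6²) ≈ 2.8 units.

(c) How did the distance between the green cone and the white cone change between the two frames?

+0.9

They were about 5.6 units apart before and 6.5 after — 0.9 units further apart.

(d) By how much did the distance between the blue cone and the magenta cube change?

-2.6

Before: roughly 10.6 units apart; after: 8.0. That's 2.6 units closer together.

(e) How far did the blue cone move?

3.1

The blue cone was near (15.9, 1.2) before and (14.1, 3.7) after, so it travelled √(1.8² + 2.5²) ≈ 3.1 units.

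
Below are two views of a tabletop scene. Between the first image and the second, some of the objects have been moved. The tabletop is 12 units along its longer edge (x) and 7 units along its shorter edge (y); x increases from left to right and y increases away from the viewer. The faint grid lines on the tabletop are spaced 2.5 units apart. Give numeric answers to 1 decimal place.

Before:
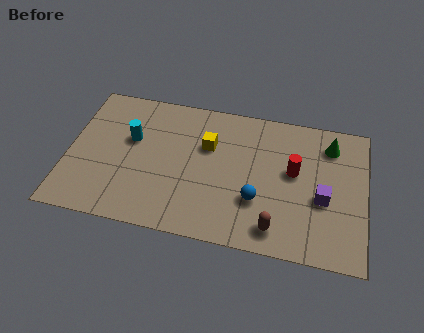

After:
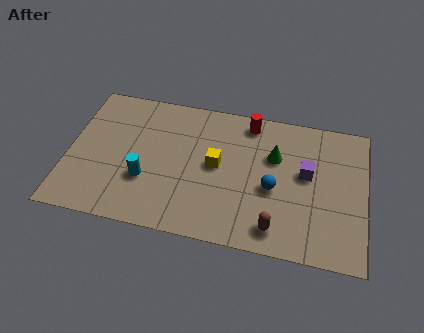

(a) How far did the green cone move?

2.4

The green cone was near (10.5, 5.6) before and (8.3, 4.6) after, so it travelled √(2.2² + 1.0²) ≈ 2.4 units.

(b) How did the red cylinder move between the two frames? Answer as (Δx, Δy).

(-1.9, 2.1)

From the two frames, the red cylinder sits at roughly (9.1, 4.0) before and (7.2, 6.1) after.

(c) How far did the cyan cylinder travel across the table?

2.0

The cyan cylinder was near (2.5, 4.3) before and (3.2, 2.4) after, so it travelled √(0.7² + 1.9²) ≈ 2.0 units.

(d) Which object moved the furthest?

the red cylinder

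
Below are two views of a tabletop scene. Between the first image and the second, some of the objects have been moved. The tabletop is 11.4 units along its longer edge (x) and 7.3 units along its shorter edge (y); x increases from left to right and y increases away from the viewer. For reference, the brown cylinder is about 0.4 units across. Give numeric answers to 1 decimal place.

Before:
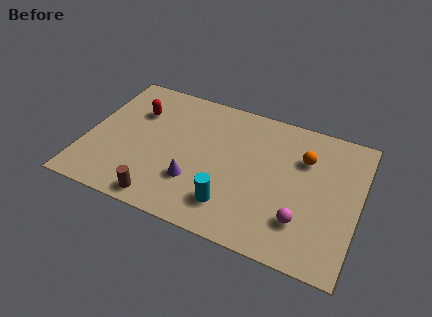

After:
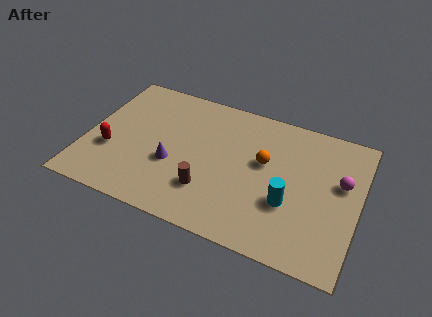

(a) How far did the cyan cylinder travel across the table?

2.5

The cyan cylinder was near (6.3, 1.6) before and (8.6, 2.6) after, so it travelled √(2.3² + 1.0²) ≈ 2.5 units.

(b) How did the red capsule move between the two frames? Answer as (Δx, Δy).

(-0.8, -2.5)

The red capsule was at about (1.9, 5.1) and moved to about (1.1, 2.6).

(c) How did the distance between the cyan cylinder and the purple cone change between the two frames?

+3.2

They were about 1.7 units apart before and 4.9 after — 3.2 units further apart.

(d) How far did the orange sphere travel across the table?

1.8

The orange sphere moved from about (9.0, 5.1) to (7.4, 4.3), a distance of √(1.6² + 0.8²) ≈ 1.8.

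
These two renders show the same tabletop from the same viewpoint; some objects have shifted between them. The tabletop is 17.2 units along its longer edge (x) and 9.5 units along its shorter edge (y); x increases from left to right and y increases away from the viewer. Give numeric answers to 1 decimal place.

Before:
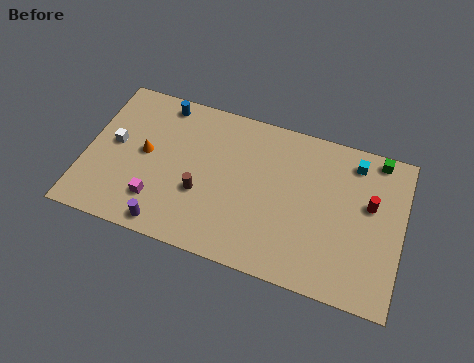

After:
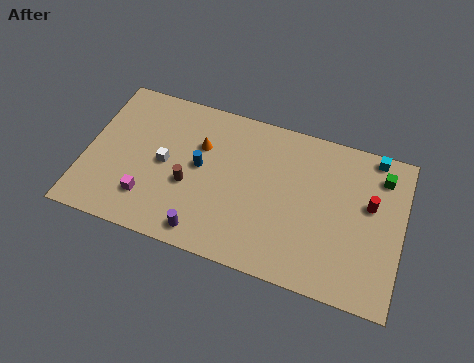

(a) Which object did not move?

the red cylinder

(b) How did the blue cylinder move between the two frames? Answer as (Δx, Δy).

(2.4, -3.3)

The blue cylinder started near (3.8, 8.4) and ended near (6.2, 5.1).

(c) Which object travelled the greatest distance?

the blue cylinder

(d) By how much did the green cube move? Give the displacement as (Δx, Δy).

(0.3, -1.0)

From the two frames, the green cube sits at roughly (15.6, 8.6) before and (15.9, 7.6) after.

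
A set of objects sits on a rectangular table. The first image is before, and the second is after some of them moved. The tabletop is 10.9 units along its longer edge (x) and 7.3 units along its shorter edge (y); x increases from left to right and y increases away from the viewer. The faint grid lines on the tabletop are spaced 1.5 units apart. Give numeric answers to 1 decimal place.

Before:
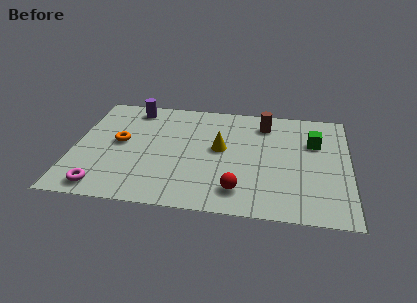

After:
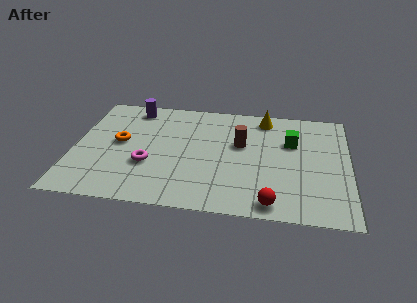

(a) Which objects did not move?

the orange torus and the purple cylinder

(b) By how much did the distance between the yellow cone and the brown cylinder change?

-0.4

They were about 2.5 units apart before and 2.1 after — 0.4 units closer together.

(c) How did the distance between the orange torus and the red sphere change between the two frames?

+1.4

They were about 5.4 units apart before and 6.8 after — 1.4 units further apart.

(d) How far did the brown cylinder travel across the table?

1.7

The brown cylinder moved from about (7.5, 5.9) to (6.6, 4.4), a distance of √(0.9² + 1.5²) ≈ 1.7.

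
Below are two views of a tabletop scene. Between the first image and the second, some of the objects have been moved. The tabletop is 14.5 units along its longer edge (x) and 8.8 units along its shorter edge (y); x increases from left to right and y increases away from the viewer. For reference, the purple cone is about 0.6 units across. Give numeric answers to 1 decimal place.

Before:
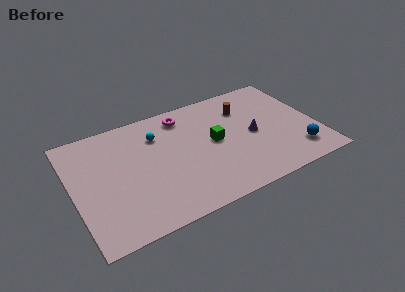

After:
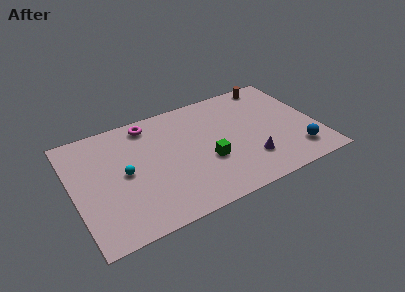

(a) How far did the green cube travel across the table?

1.4

The green cube was near (8.4, 4.6) before and (7.8, 3.3) after, so it travelled √(0.6² + 1.3²) ≈ 1.4 units.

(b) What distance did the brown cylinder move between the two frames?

2.4

The brown cylinder moved from about (10.5, 6.5) to (12.4, 7.9), a distance of √(1.9² + 1.4²) ≈ 2.4.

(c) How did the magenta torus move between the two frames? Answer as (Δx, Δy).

(-2.1, 0.2)

From the two frames, the magenta torus sits at roughly (6.9, 7.4) before and (4.8, 7.6) after.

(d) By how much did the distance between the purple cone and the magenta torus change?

+2.6

The distance was about 5.0 in the first image and 7.6 in the second, so they moved 2.6 units further apart.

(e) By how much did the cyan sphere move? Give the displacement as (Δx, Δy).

(-2.2, -2.1)

The cyan sphere started near (5.2, 6.5) and ended near (3.0, 4.4).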